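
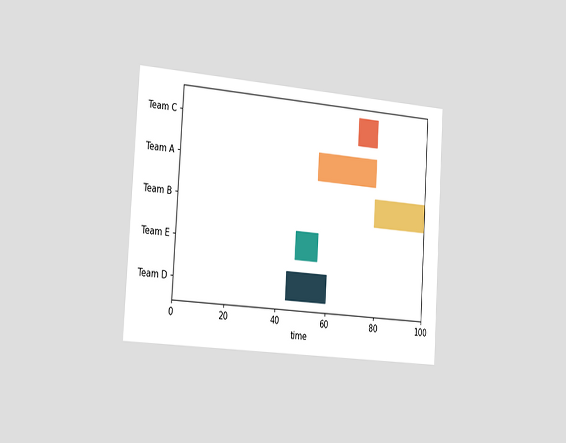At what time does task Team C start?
71

The chart is tilted about 4° clockwise and viewed slightly from the left. The Team C bar begins at t=71.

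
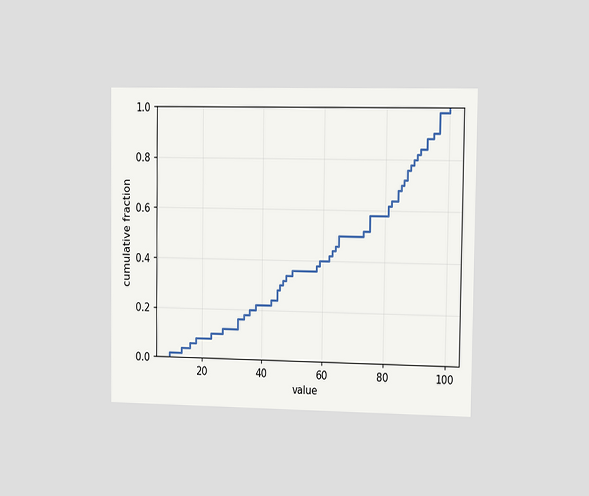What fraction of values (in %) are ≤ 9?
The chart is viewed slightly from the right. At x=9 the ECDF step is at 2%.

2%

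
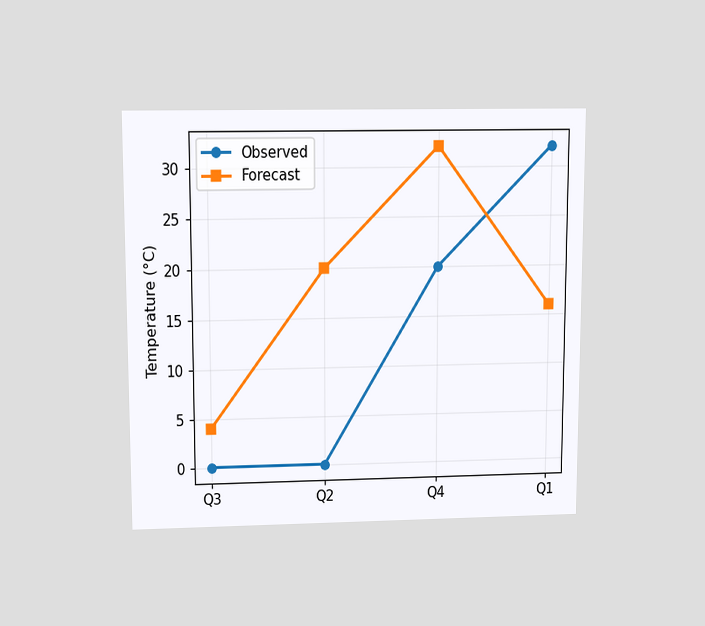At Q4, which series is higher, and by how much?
Forecast, by 12°C

The chart is viewed slightly from above. At Q4, Forecast sits above the other line by 12°C.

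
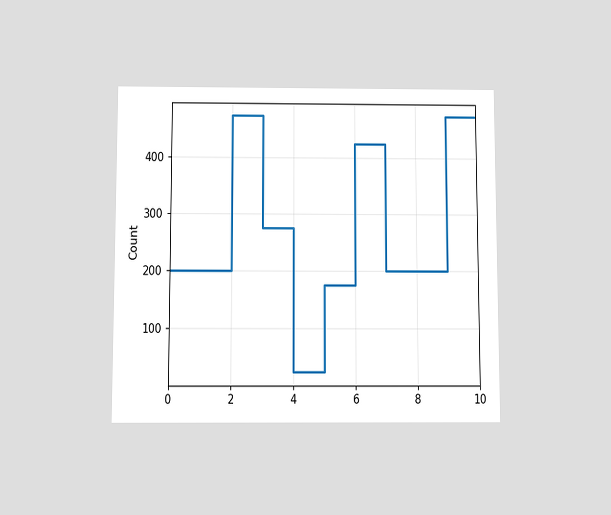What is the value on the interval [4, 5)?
25

The chart is viewed slightly from below. On [4, 5) the step sits at 25.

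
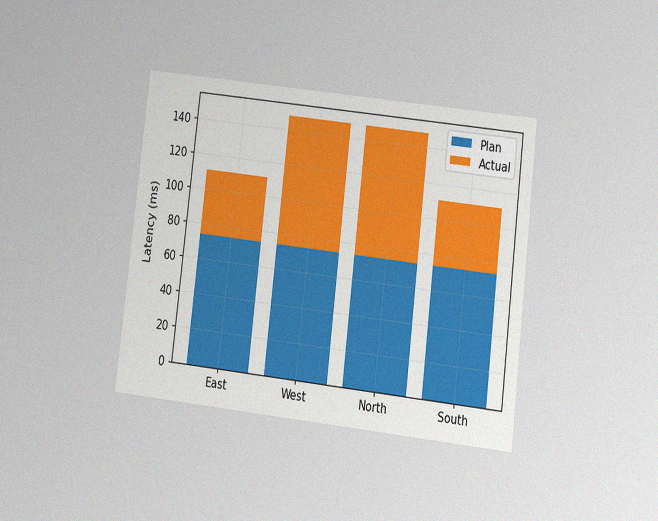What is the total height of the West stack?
The chart is tilted about 7° clockwise and viewed at a slight angle, with some photo noise. The West stack's top reaches 148ms on the y-axis.

148ms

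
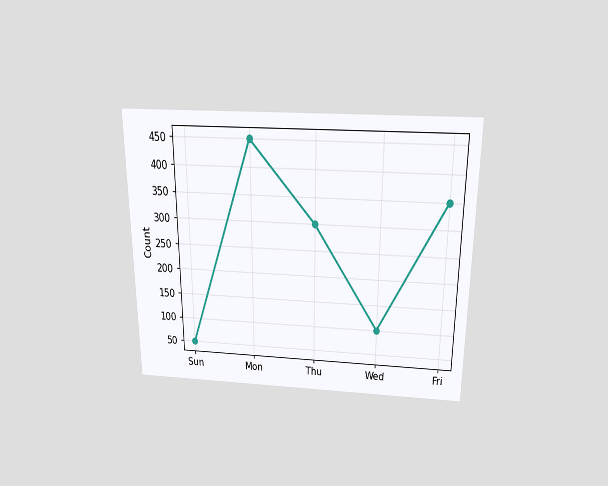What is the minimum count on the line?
50

The chart is viewed slightly from above. The lowest point is at Sun, and reading across to the y-axis gives 50.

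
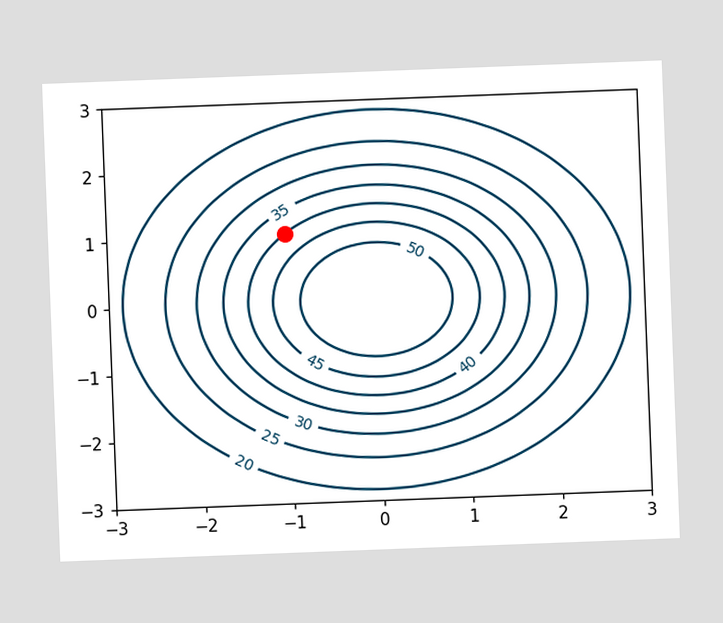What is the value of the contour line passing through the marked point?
40

The chart is tilted about 2° counter-clockwise. The marked point sits on the contour labelled 40.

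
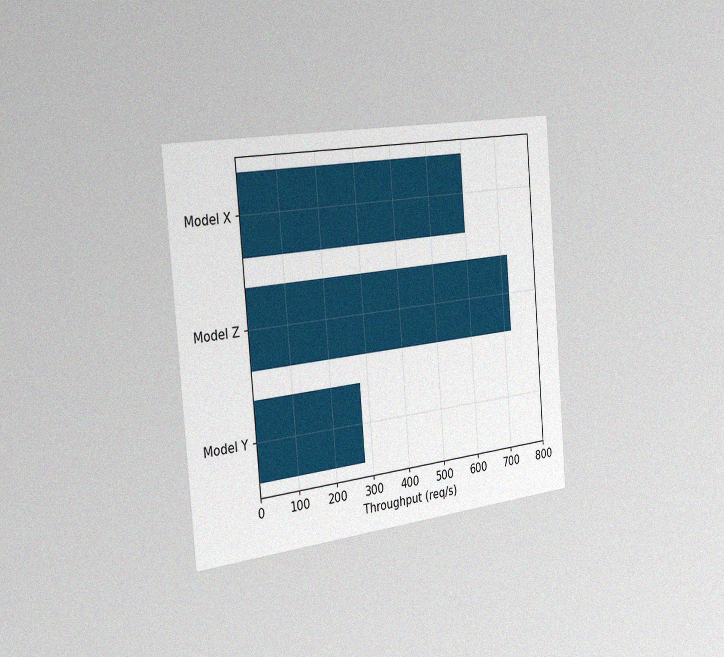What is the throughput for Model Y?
The chart is tilted about 5° counter-clockwise and viewed slightly from the left, with some photo noise. Reading along the chart's x-axis, the Model Y bar reaches 280req/s.

280req/s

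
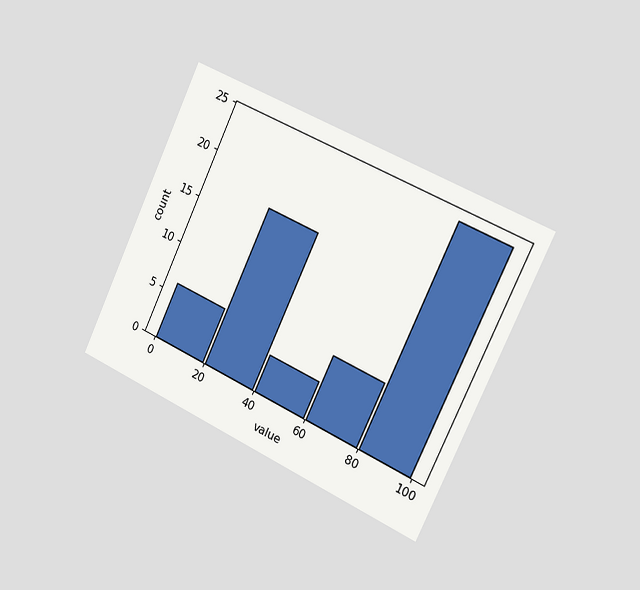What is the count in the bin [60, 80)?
7

The chart is tilted about 25° clockwise and viewed slightly from the right. The [60, 80) bin has height 7.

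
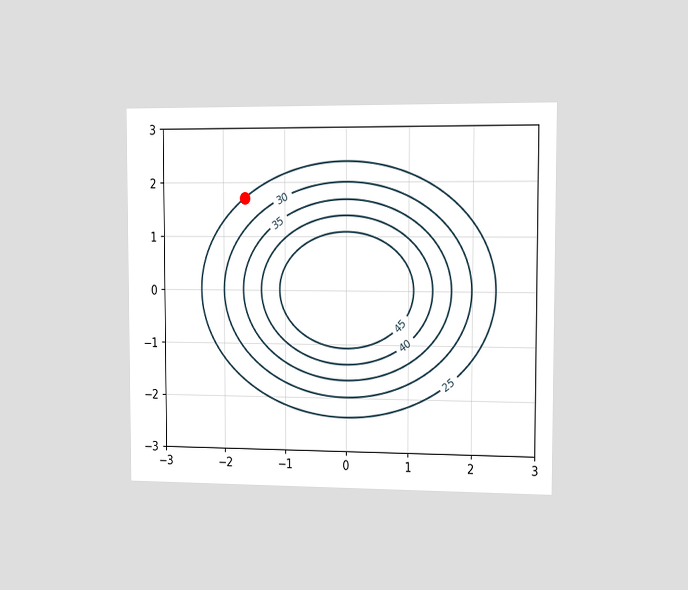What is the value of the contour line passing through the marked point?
The chart is viewed slightly from the right. The marked point sits on the contour labelled 25.

25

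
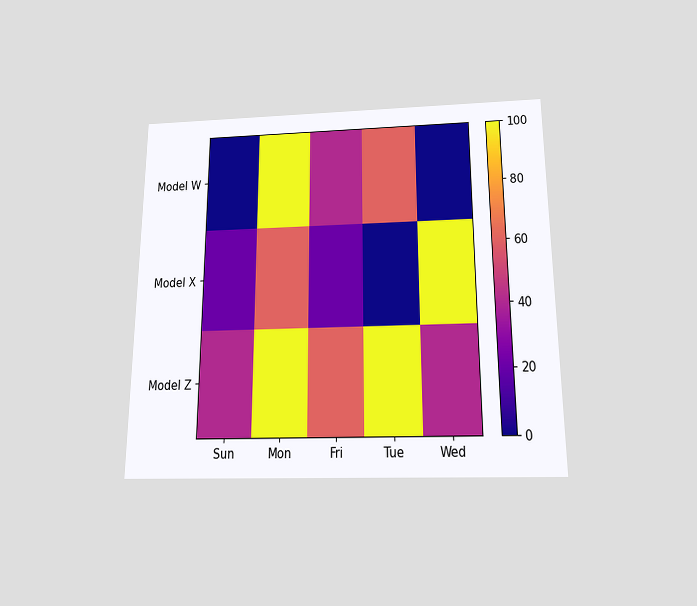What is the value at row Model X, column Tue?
0

The chart is viewed slightly from below. Matching cell (Model X, Tue) against the colorbar gives 0.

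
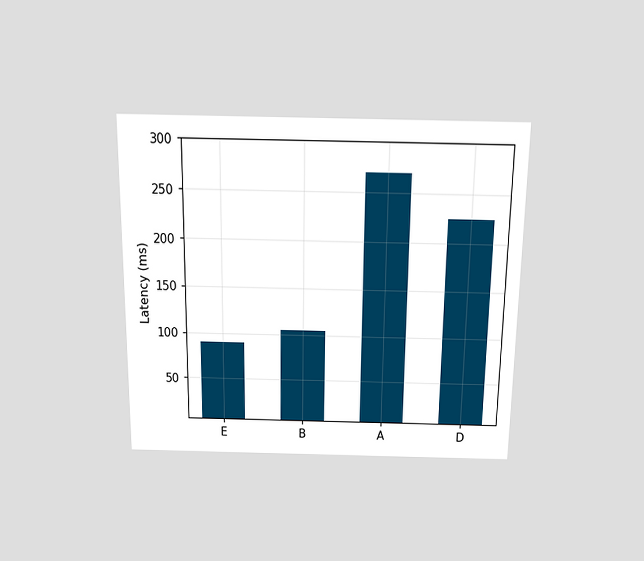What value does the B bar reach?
105ms

The chart is viewed slightly from above. Reading along the chart's y-axis, the B bar reaches 105ms.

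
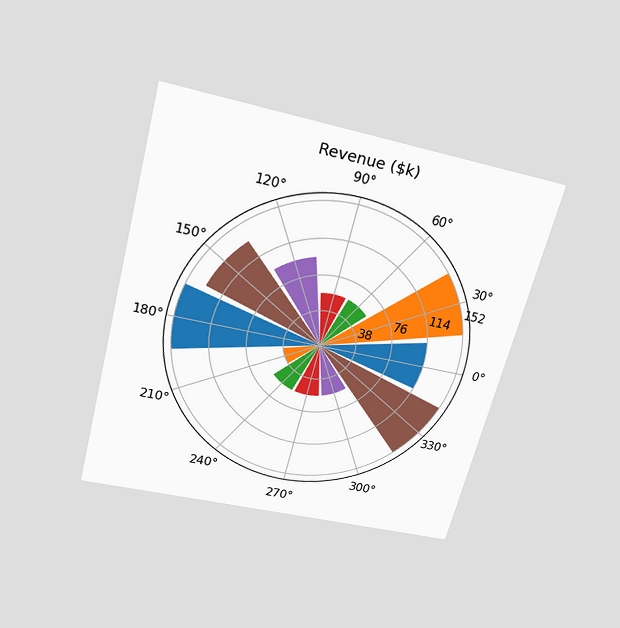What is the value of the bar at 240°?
The chart is tilted about 14° clockwise and viewed slightly from above. The bar at 240° reaches $57k on the radial axis.

$57k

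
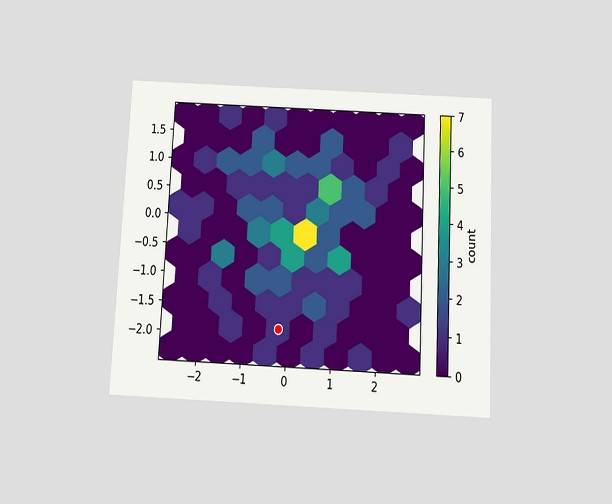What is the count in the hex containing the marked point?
1

The chart is tilted about 3° clockwise and viewed slightly from below. The marked hex reads 1 on the colorbar.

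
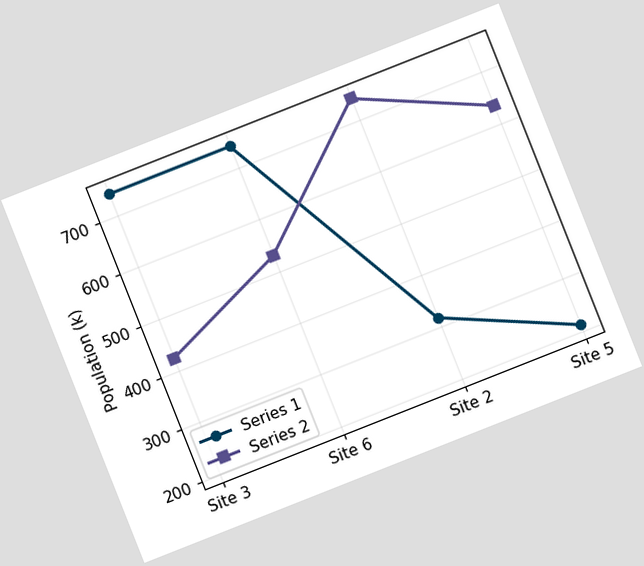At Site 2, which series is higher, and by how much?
Series 2, by 424k

The chart is tilted about 22° counter-clockwise. At Site 2, Series 2 sits above the other line by 424k.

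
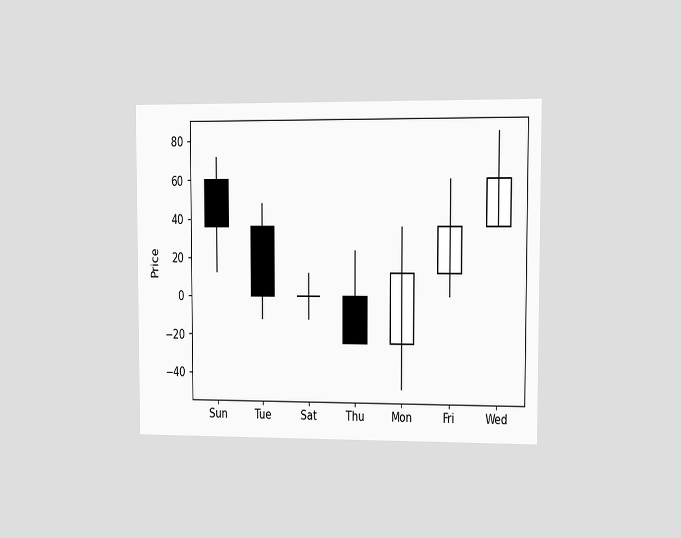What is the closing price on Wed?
60

The chart is viewed at a slight angle. The Wed candle closes at 60.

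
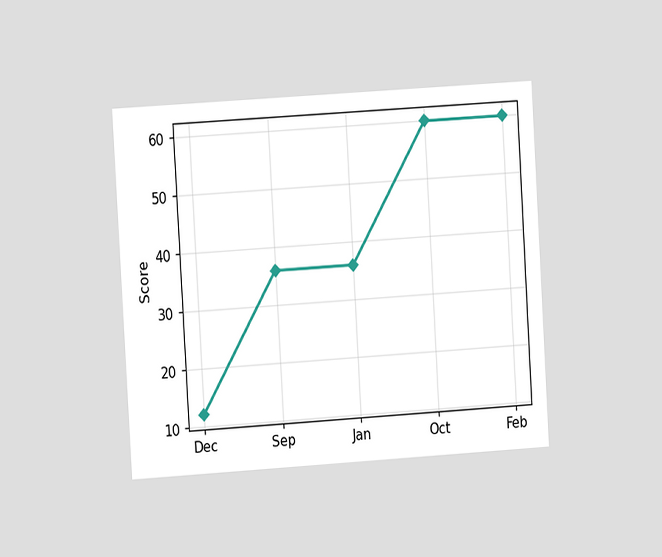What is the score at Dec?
12

The chart is tilted about 3° counter-clockwise and viewed at a slight angle. At Dec, the line is at 12.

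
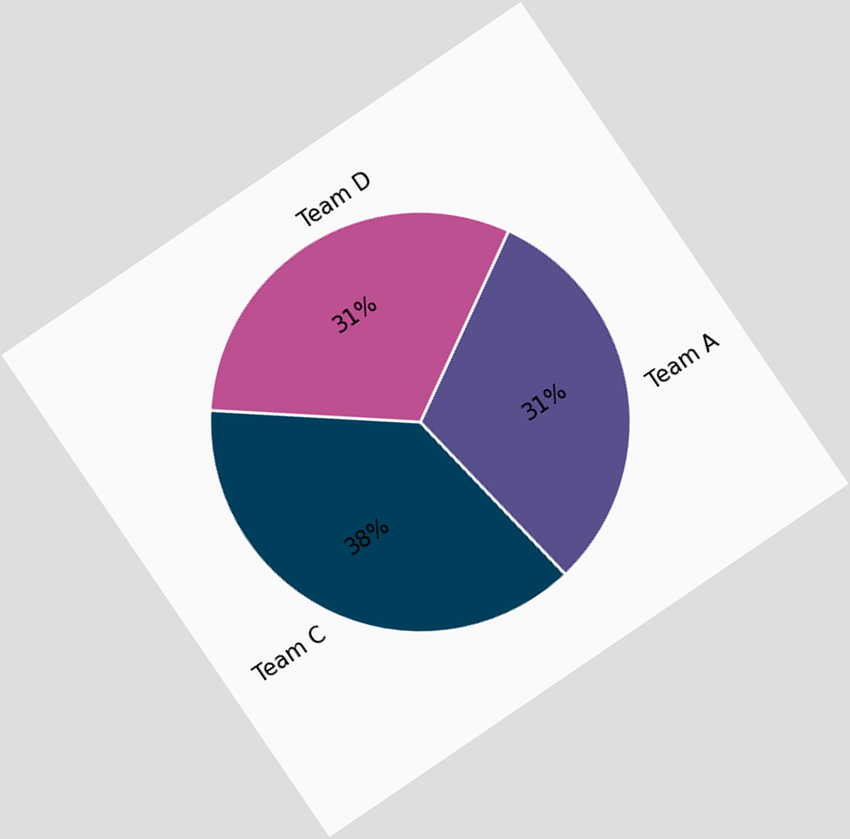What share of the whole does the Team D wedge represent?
The chart is tilted about 34° counter-clockwise. The Team D slice takes up 31% of the pie.

31%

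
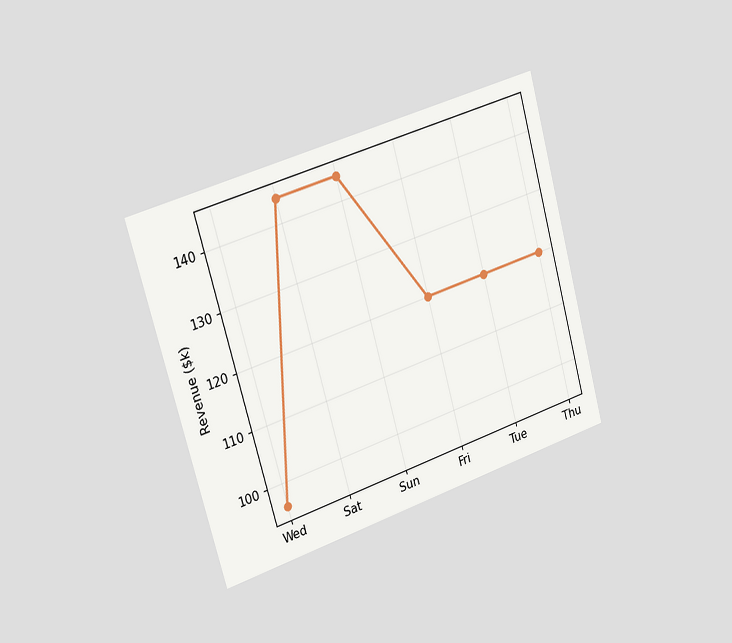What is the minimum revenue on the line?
The chart is tilted about 16° counter-clockwise and viewed slightly from the left. The lowest point is at Wed, and reading across to the y-axis gives $96k.

$96k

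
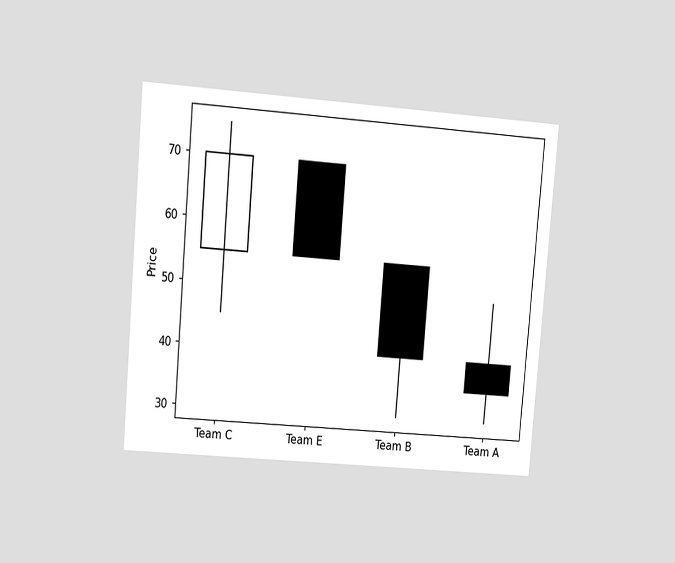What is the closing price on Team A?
The chart is tilted about 5° clockwise and viewed at a slight angle. The Team A candle closes at 35.

35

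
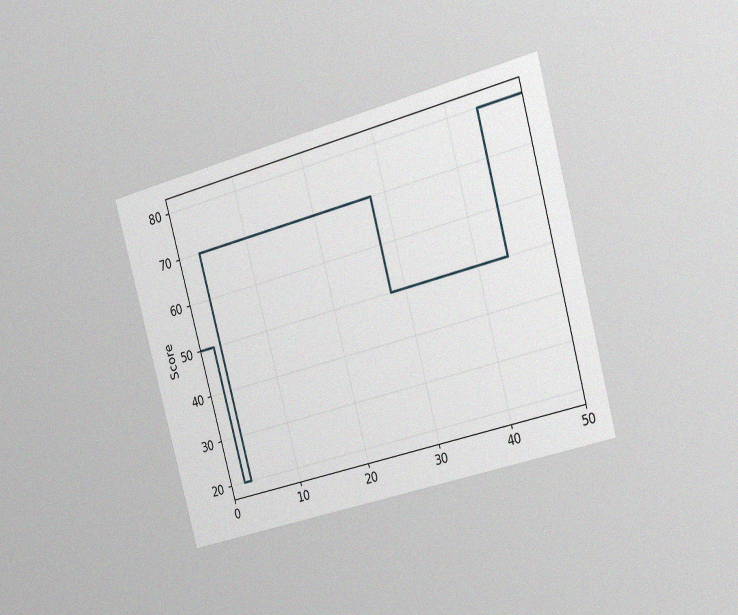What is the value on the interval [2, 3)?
The chart is tilted about 15° counter-clockwise and viewed slightly from the right, with some photo noise. On [2, 3) the step sits at 20.

20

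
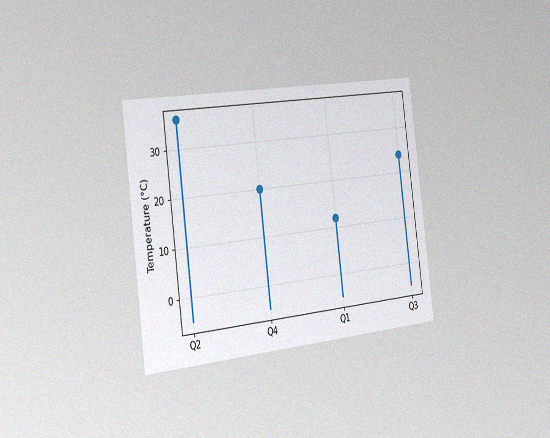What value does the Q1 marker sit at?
The chart is tilted about 7° counter-clockwise and viewed slightly from the left, with some photo noise. The Q1 marker sits at 12°C.

12°C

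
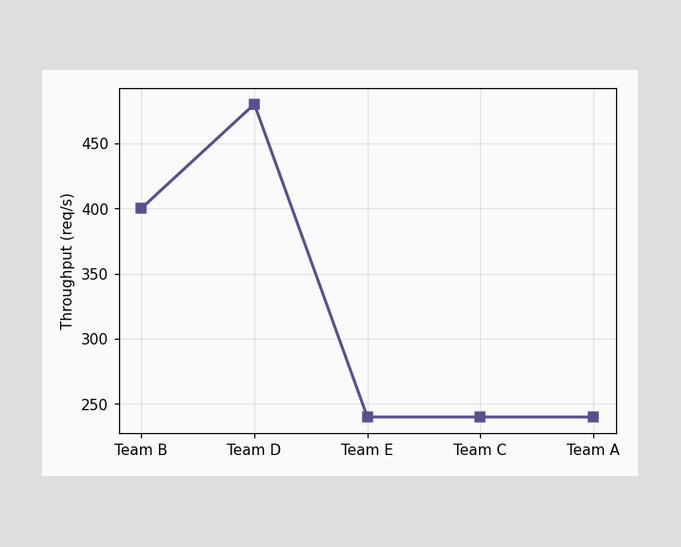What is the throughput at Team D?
At Team D, the line is at 480req/s.

480req/s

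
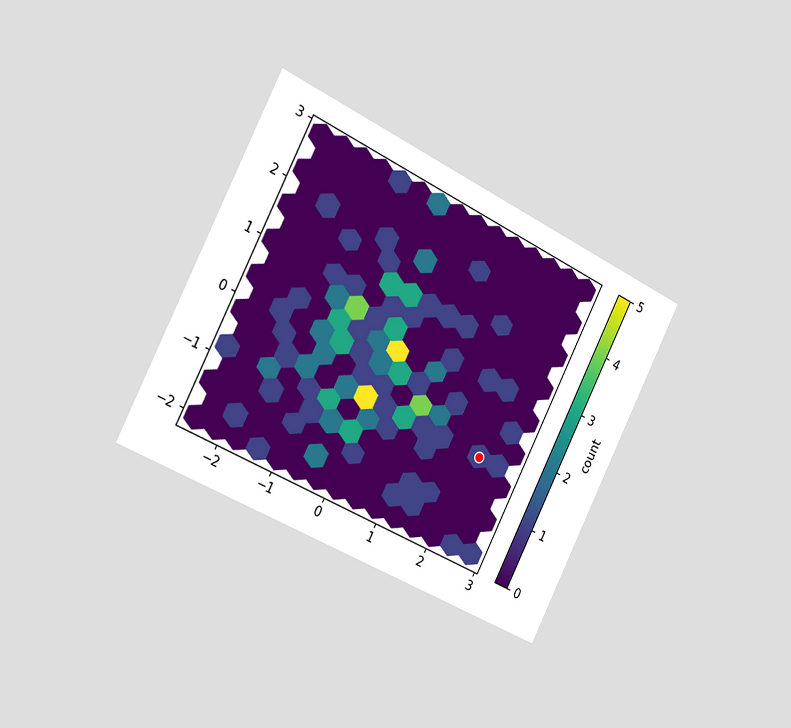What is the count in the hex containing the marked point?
The chart is tilted about 27° clockwise and viewed slightly from the left. The marked hex reads 1 on the colorbar.

1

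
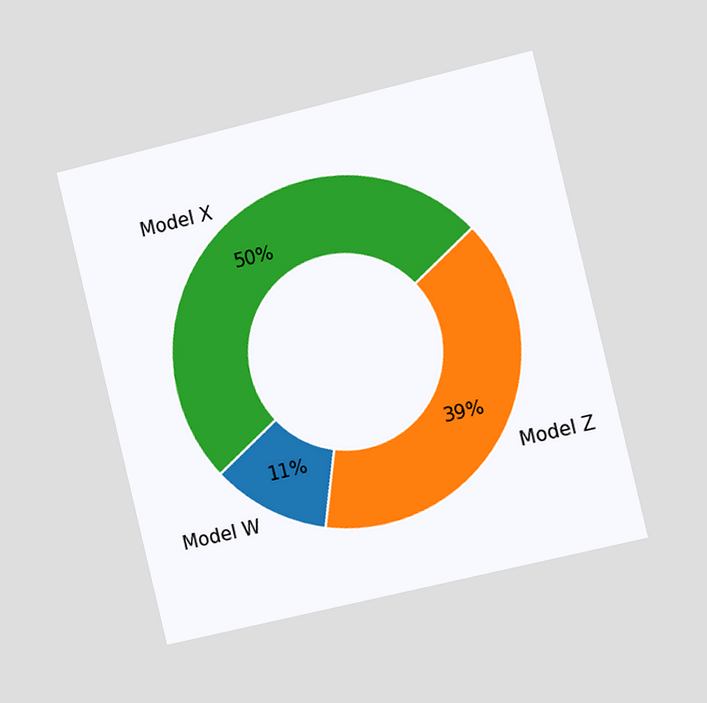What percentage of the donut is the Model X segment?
50%

The chart is tilted about 13° counter-clockwise and viewed slightly from the right. The Model X segment takes up 50% of the ring.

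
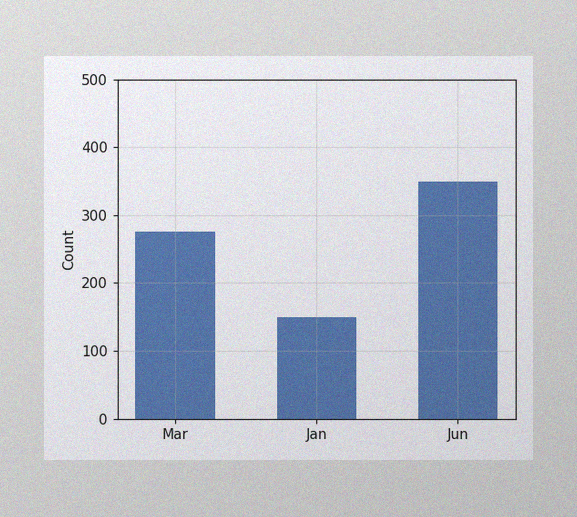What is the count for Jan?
The image has some photo noise and uneven lighting. Reading along the chart's y-axis, the Jan bar reaches 150.

150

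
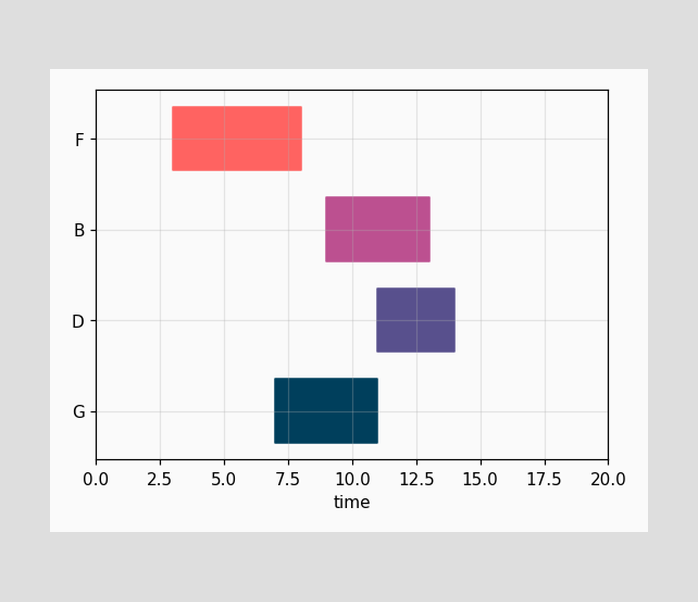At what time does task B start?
9

The B bar begins at t=9.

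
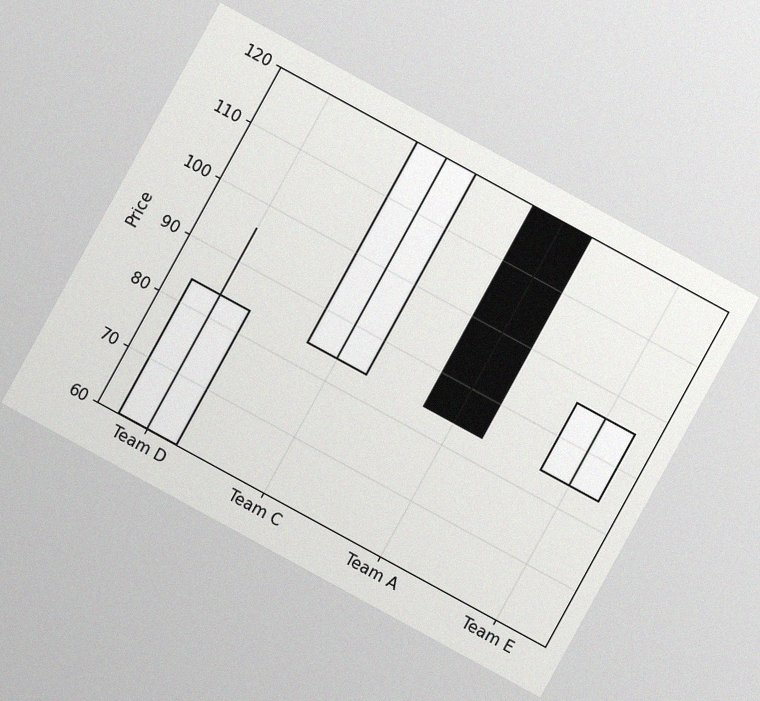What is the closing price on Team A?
84

The chart is tilted about 29° clockwise, with some photo noise. The Team A candle closes at 84.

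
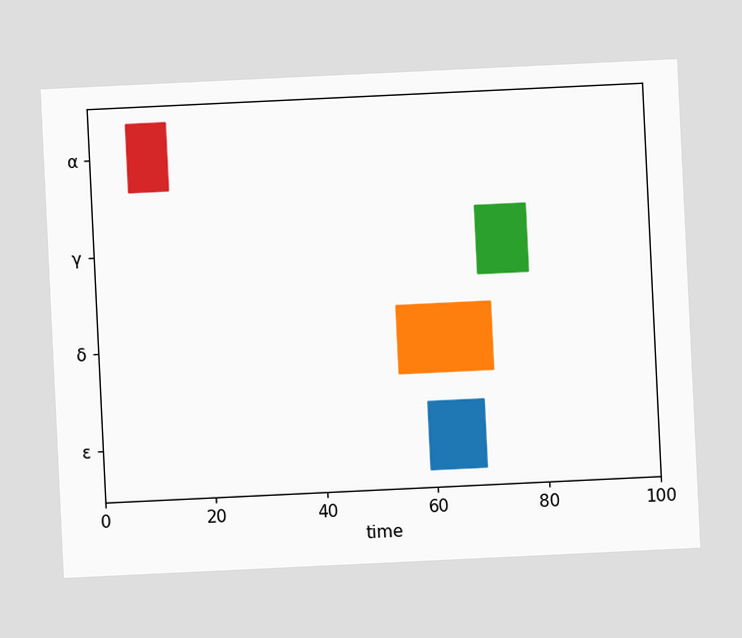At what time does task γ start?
69

The chart is tilted about 3° counter-clockwise. The γ bar begins at t=69.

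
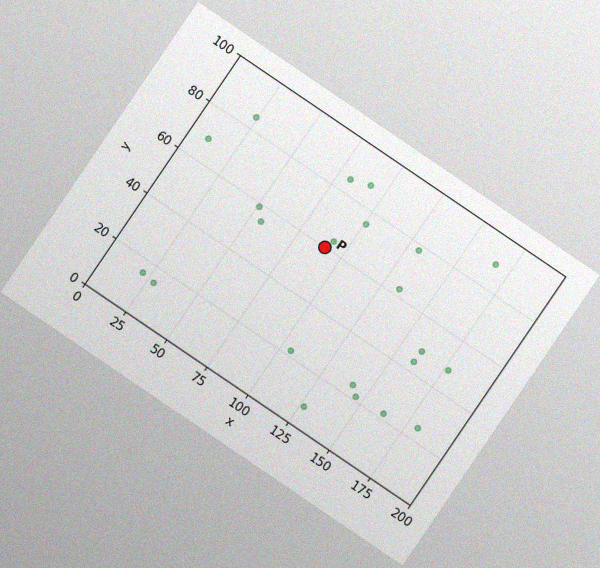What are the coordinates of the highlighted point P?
(90, 60)

The chart is tilted about 34° clockwise, with some photo noise. Following the gridlines from P to each axis, P sits at (90, 60).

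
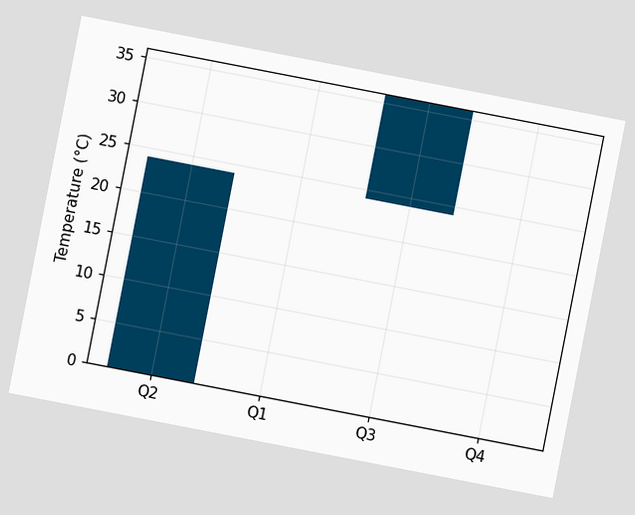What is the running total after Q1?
24°C

The chart is tilted about 11° clockwise. After Q1 the running total reaches 24°C.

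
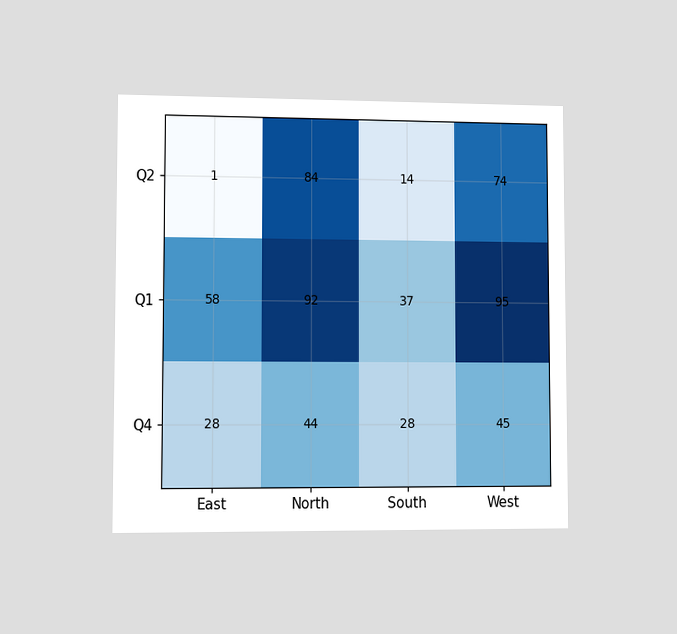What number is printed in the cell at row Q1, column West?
95

The chart is viewed at a slight angle. The (Q1, West) cell reads 95.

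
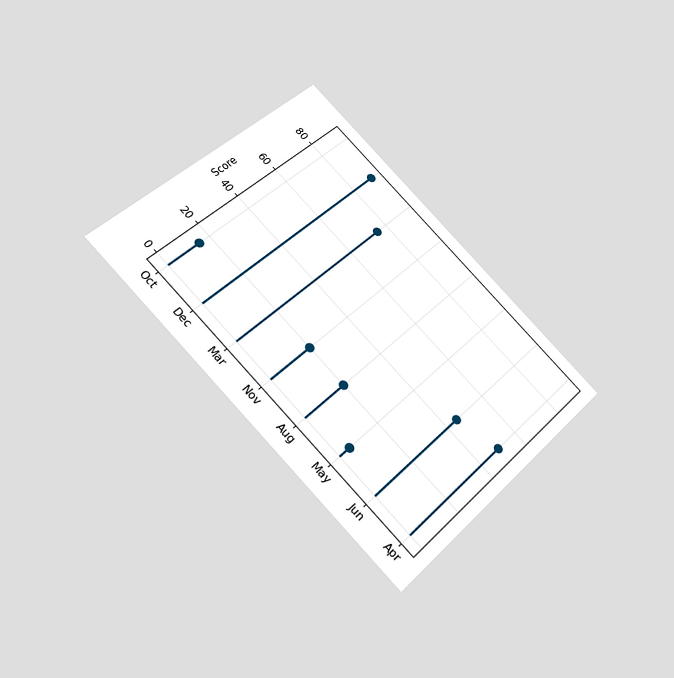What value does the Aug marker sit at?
20

The chart is tilted about 45° clockwise and viewed slightly from below. The Aug marker sits at 20.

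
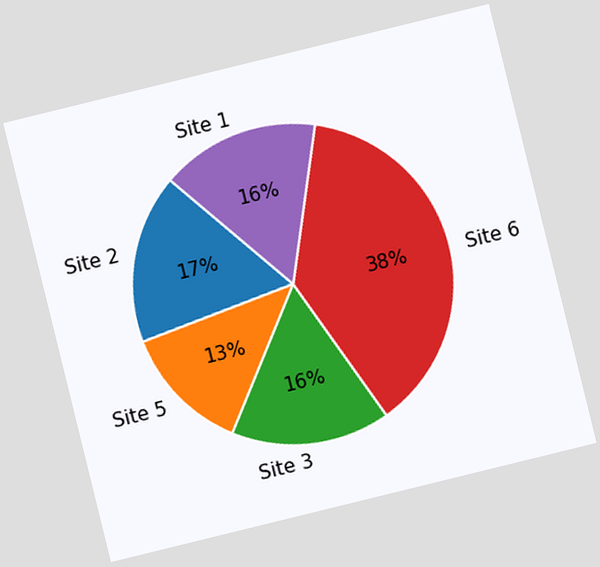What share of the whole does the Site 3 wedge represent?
16%

The chart is tilted about 14° counter-clockwise. The Site 3 slice takes up 16% of the pie.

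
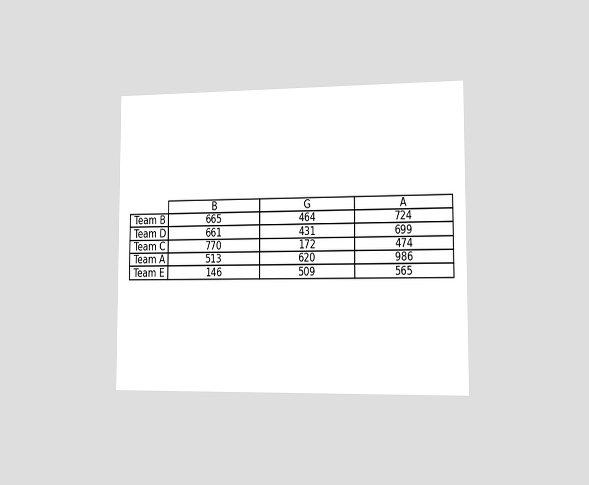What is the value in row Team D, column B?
661

The chart is viewed slightly from the right. The (Team D, B) cell reads 661.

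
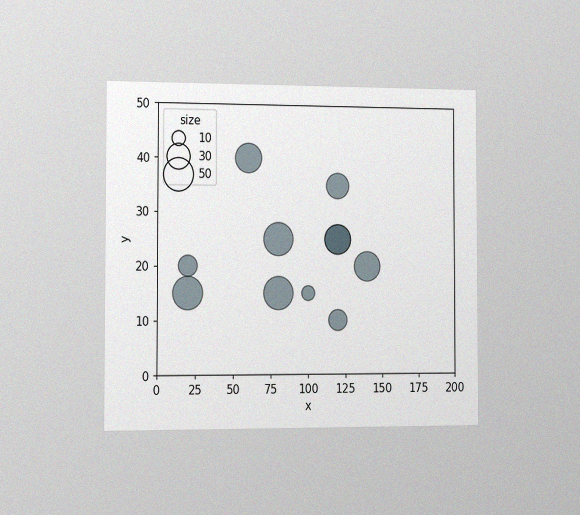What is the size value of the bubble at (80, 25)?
The chart is viewed slightly from the left, with some photo noise. Matching the bubble at (80, 25) against the size legend gives 50.

50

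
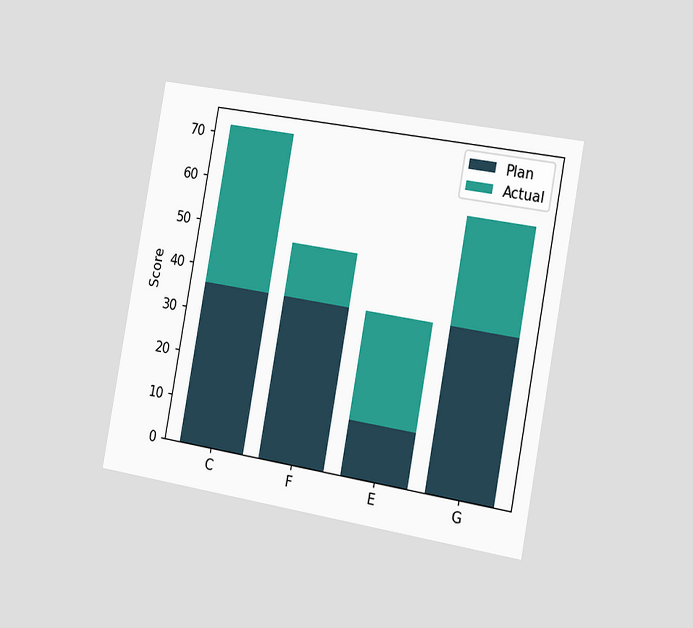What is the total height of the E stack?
The chart is tilted about 10° clockwise and viewed slightly from the right. The E stack's top reaches 36 on the y-axis.

36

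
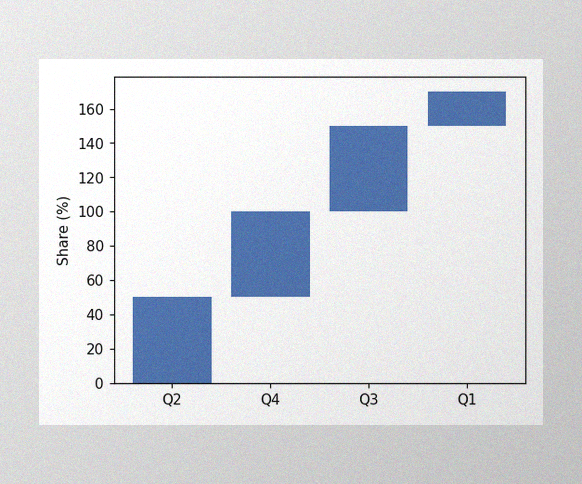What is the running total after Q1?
170%

The image has some photo noise and uneven lighting. After Q1 the running total reaches 170%.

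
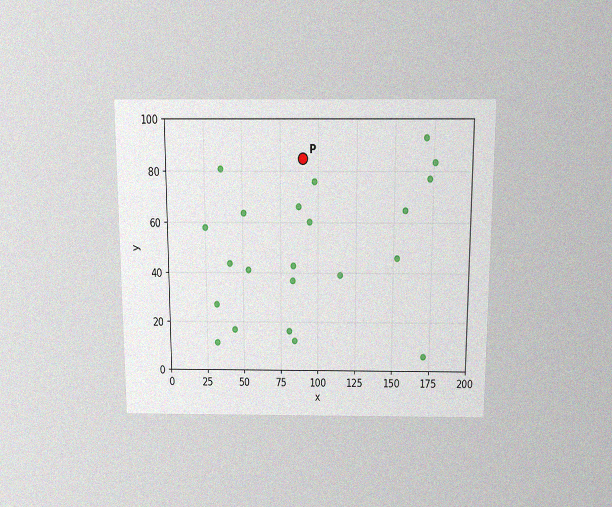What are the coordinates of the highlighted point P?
The chart is viewed slightly from above, with some photo noise. Following the gridlines from P to each axis, P sits at (90, 85).

(90, 85)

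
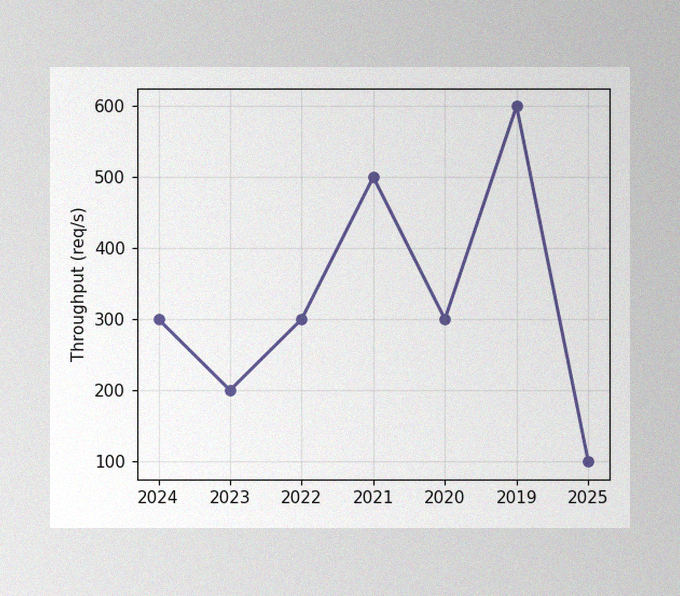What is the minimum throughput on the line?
The image has some photo noise and uneven lighting. The lowest point is at 2025, and reading across to the y-axis gives 100req/s.

100req/s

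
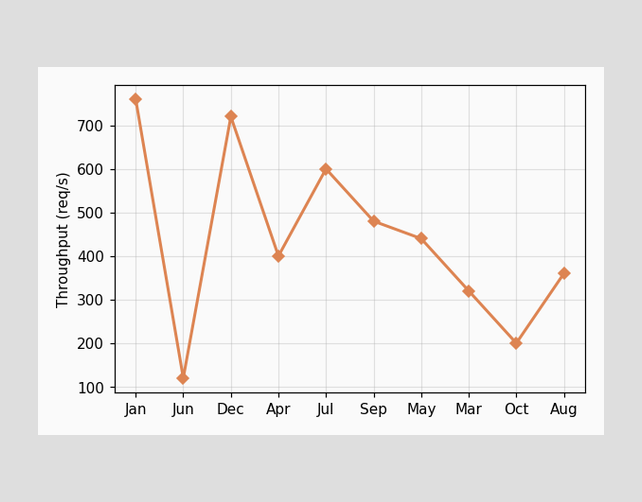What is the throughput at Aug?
360req/s

At Aug, the line is at 360req/s.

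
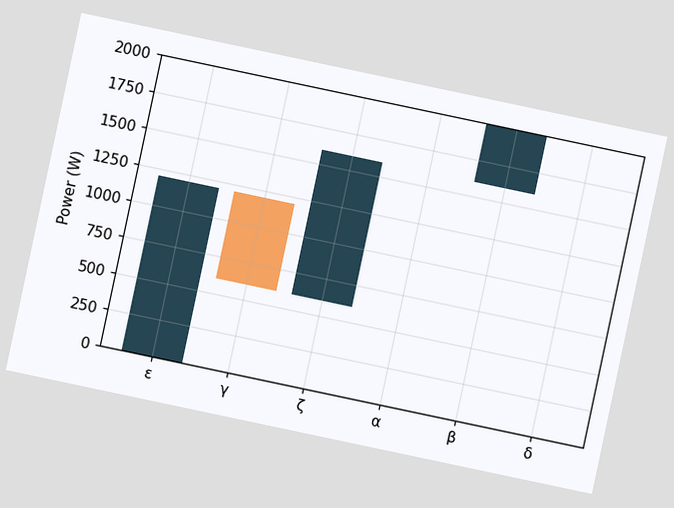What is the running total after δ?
The chart is tilted about 12° clockwise. After δ the running total reaches 2000W.

2000W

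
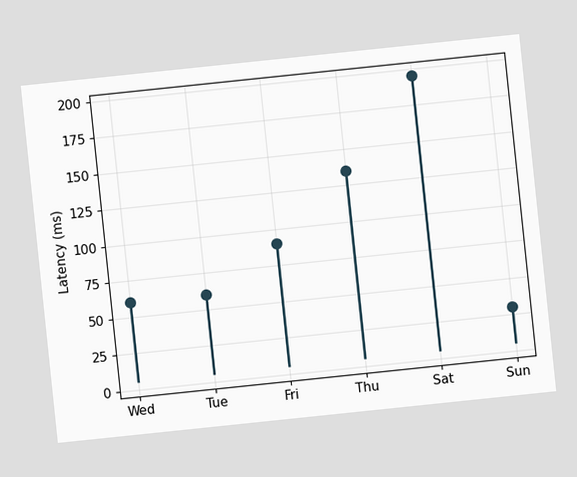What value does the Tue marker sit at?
The chart is tilted about 6° counter-clockwise. The Tue marker sits at 60ms.

60ms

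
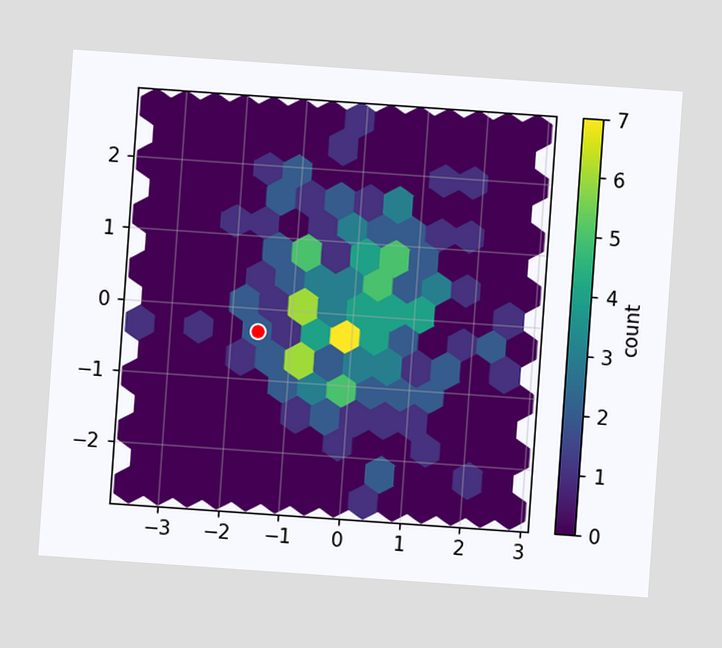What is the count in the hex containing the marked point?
The chart is tilted about 4° clockwise. The marked hex reads 2 on the colorbar.

2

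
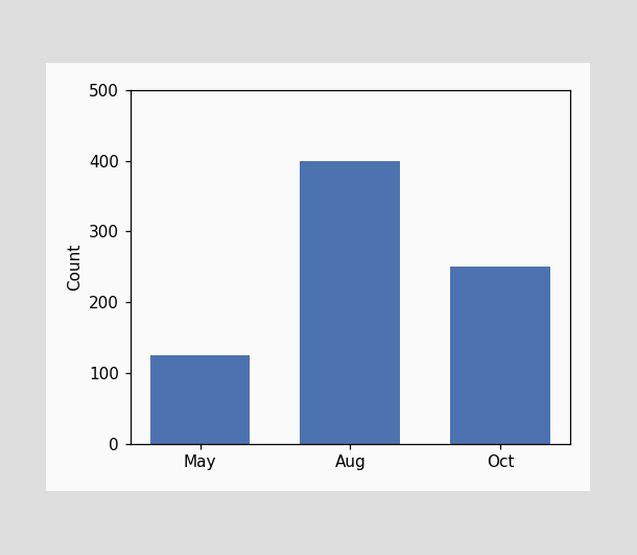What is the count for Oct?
250

Reading along the chart's y-axis, the Oct bar reaches 250.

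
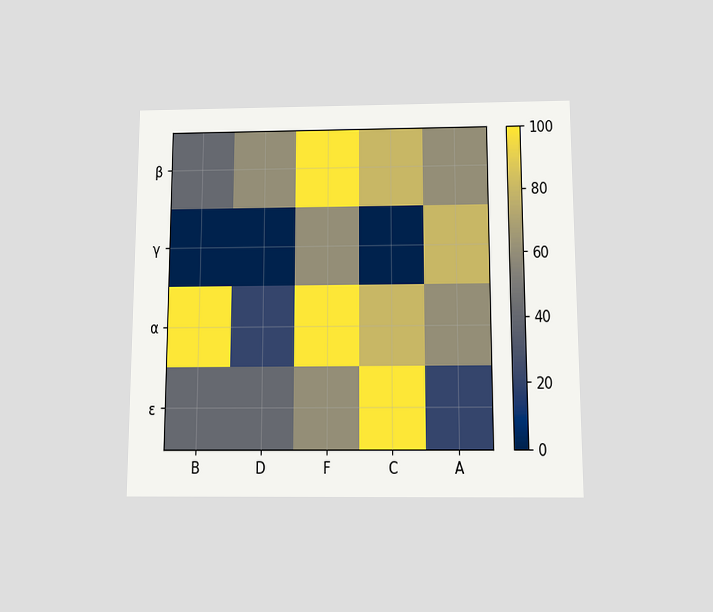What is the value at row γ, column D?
0

The chart is viewed slightly from below. Matching cell (γ, D) against the colorbar gives 0.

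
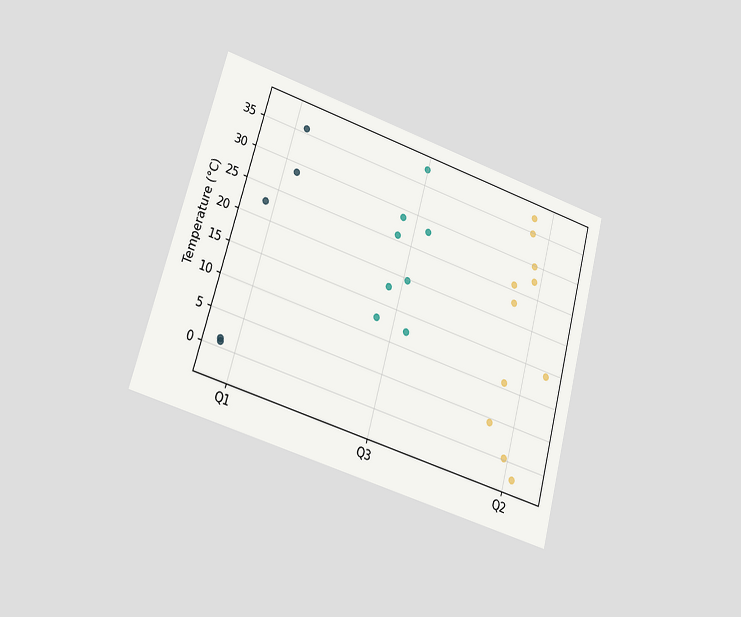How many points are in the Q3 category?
The chart is tilted about 15° clockwise and viewed at a slight angle. Counting the markers in the Q3 column gives 8.

8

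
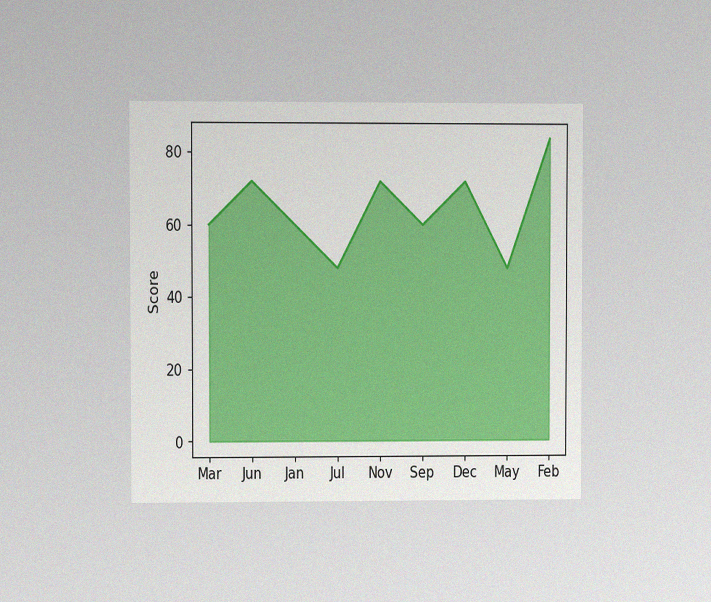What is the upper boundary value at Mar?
60

The chart is viewed at a slight angle, with some photo noise. At Mar the upper boundary is at 60.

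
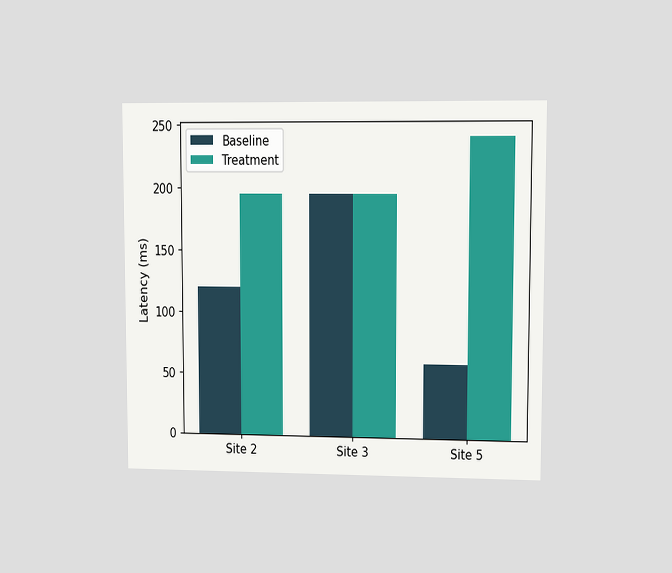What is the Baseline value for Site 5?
60ms

The chart is viewed at a slight angle. The Baseline bar at Site 5 reaches 60ms on the y-axis.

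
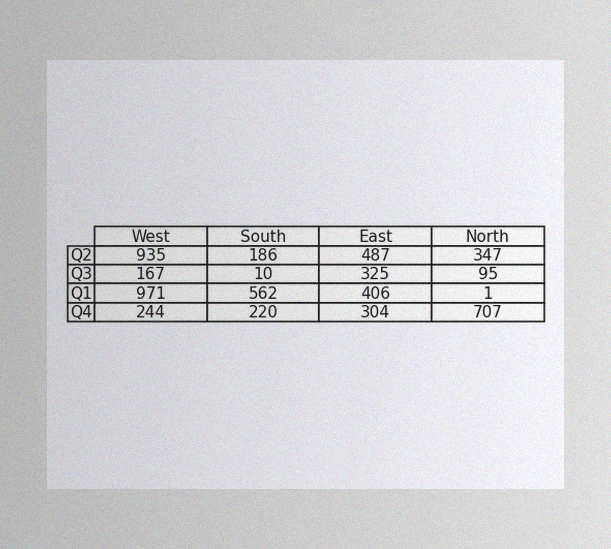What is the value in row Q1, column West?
971

The image has some photo noise and uneven lighting. The (Q1, West) cell reads 971.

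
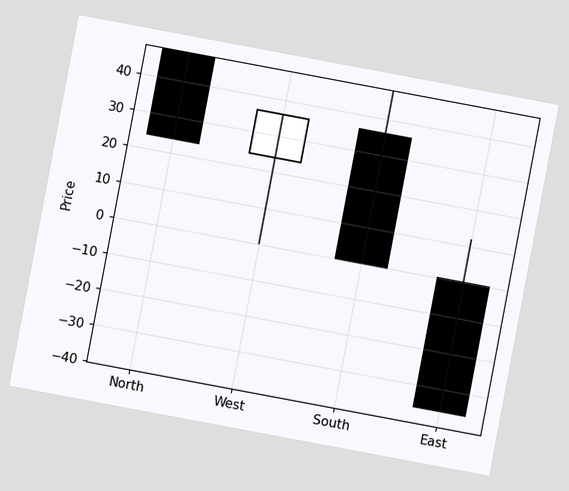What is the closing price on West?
The chart is tilted about 11° clockwise. The West candle closes at 36.

36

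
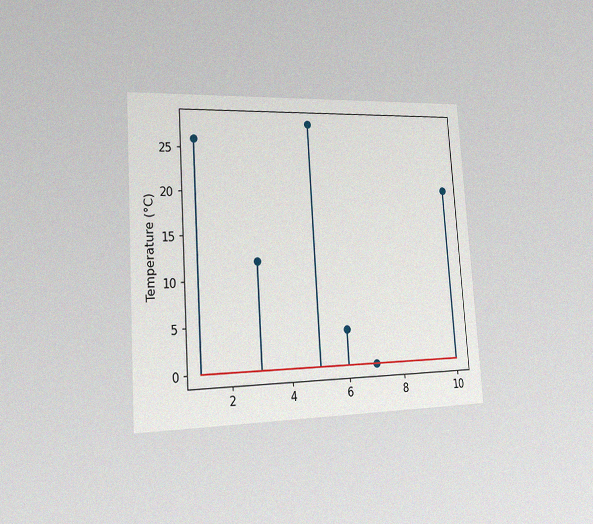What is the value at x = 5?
28°C

The chart is tilted about 4° counter-clockwise and viewed slightly from the left, with some photo noise. The stem at x=5 reaches 28°C.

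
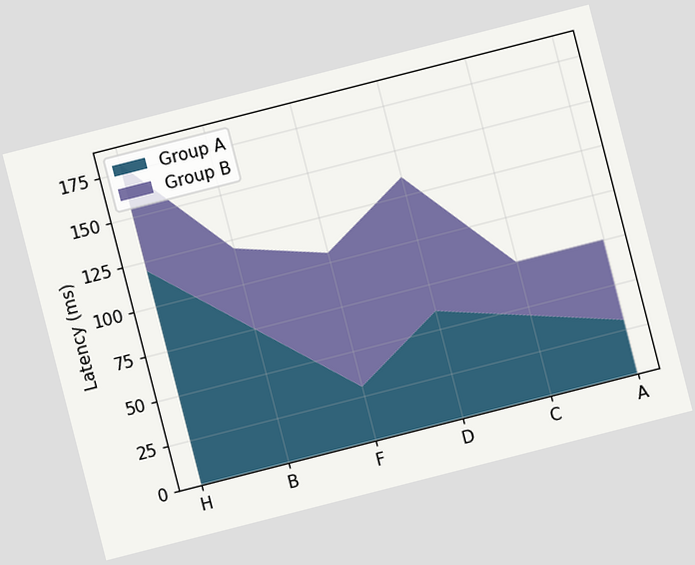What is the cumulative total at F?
105ms

The chart is tilted about 14° counter-clockwise. The stacked total at F reaches 105ms.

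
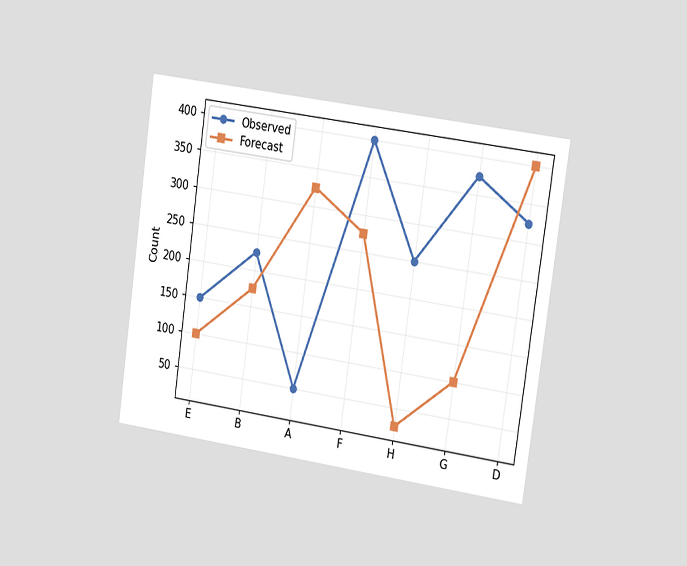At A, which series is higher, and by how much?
The chart is tilted about 8° clockwise and viewed slightly from the right. At A, Forecast sits above the other line by 275.

Forecast, by 275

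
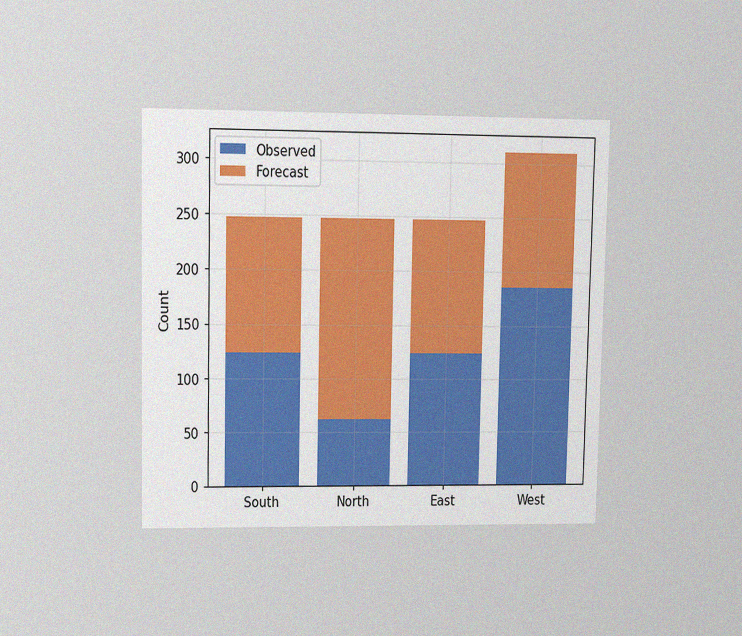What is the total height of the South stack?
The chart is viewed at a slight angle, with some photo noise. The South stack's top reaches 248 on the y-axis.

248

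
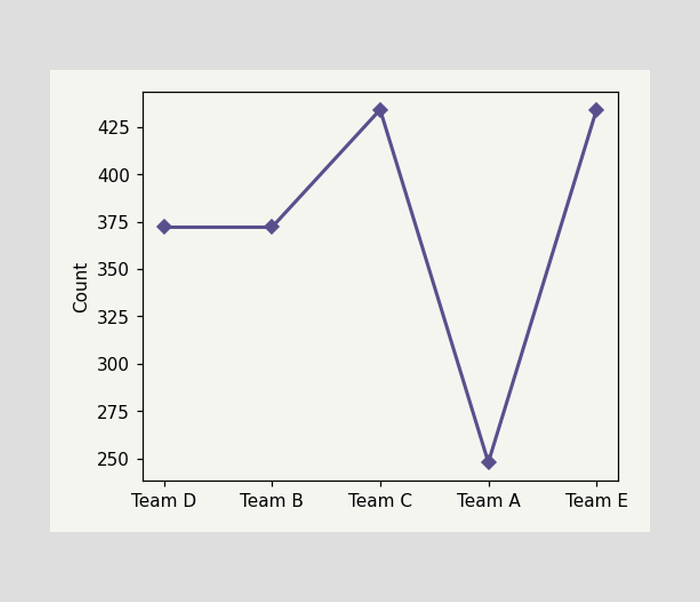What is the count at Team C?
At Team C, the line is at 434.

434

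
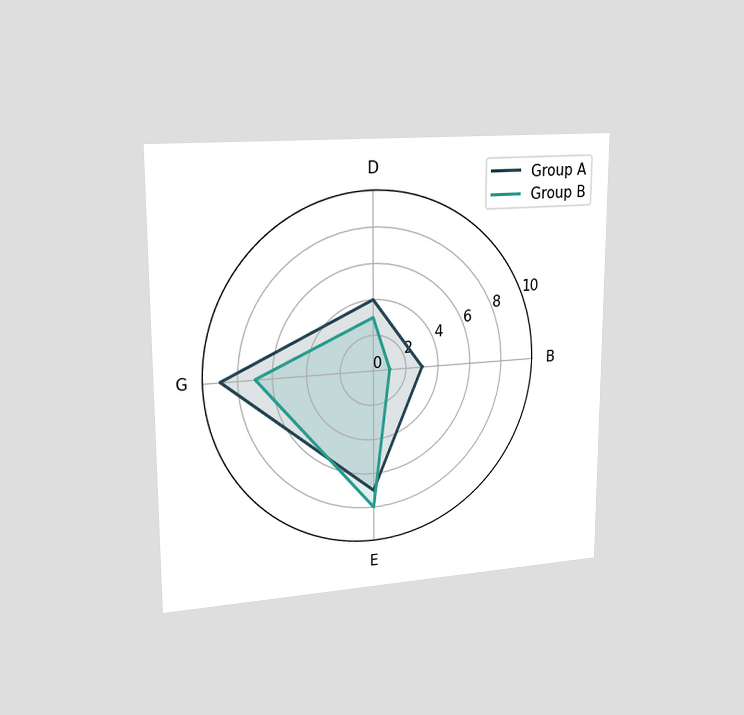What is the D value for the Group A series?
4

The chart is viewed slightly from the left. On the D axis, Group A reaches 4.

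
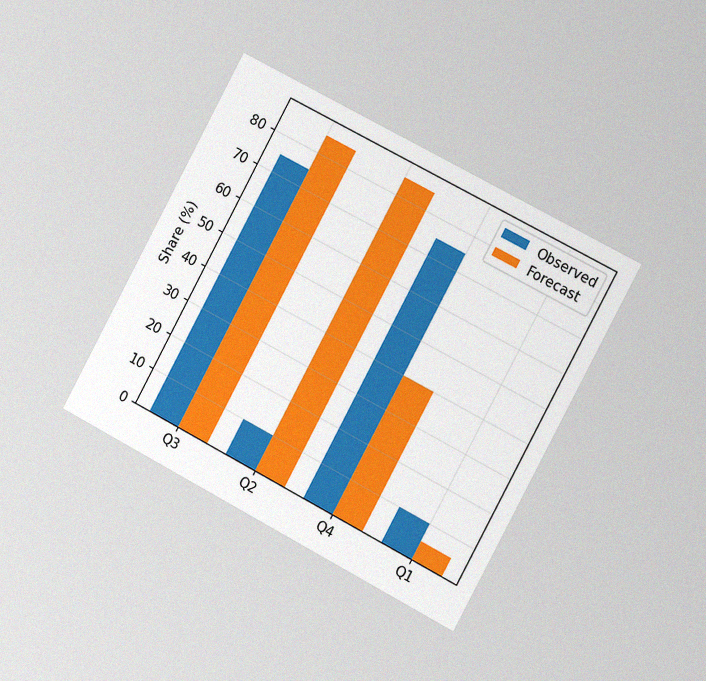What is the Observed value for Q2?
The chart is tilted about 28° clockwise and viewed slightly from the right, with some photo noise. The Observed bar at Q2 reaches 10% on the y-axis.

10%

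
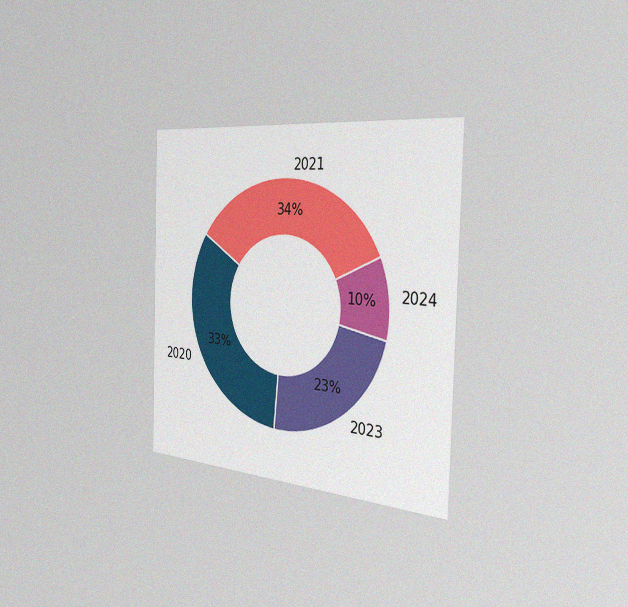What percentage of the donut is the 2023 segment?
23%

The chart is viewed slightly from the right, with some photo noise. The 2023 segment takes up 23% of the ring.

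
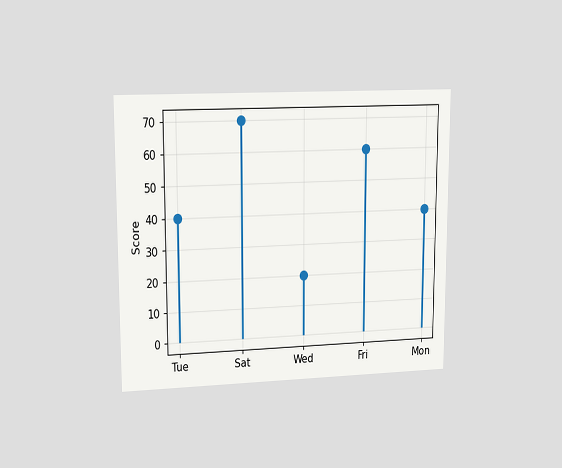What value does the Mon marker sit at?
The chart is viewed at a slight angle. The Mon marker sits at 40.

40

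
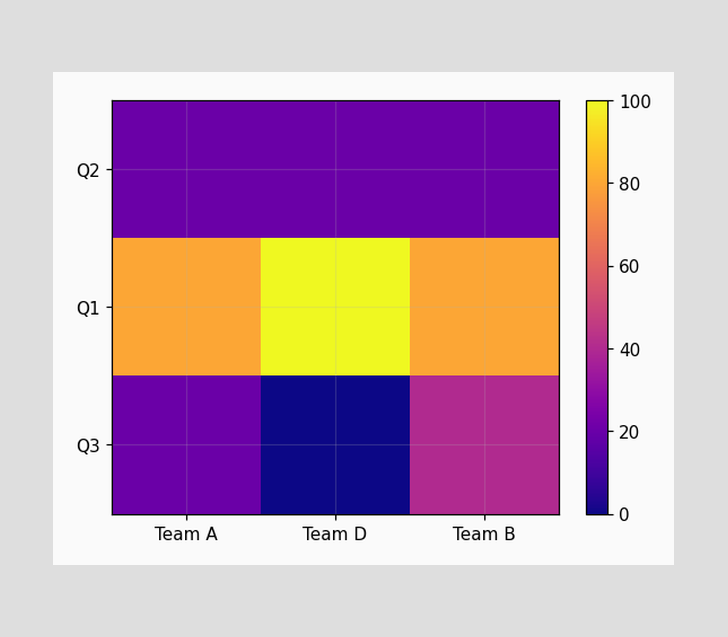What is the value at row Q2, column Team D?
20

Matching cell (Q2, Team D) against the colorbar gives 20.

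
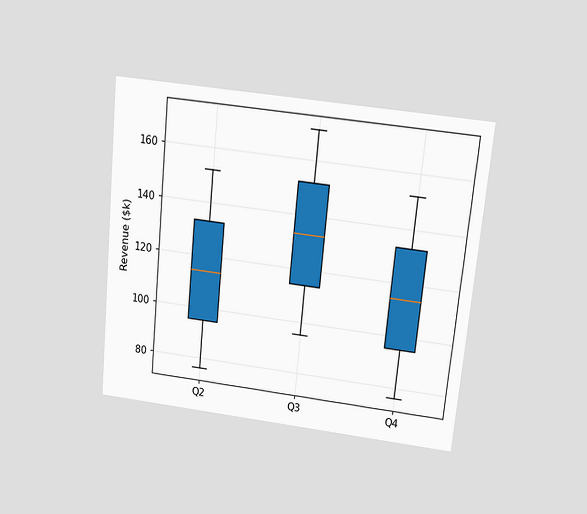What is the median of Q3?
$133k

The chart is tilted about 6° clockwise and viewed slightly from above. The median line in the Q3 box sits at $133k.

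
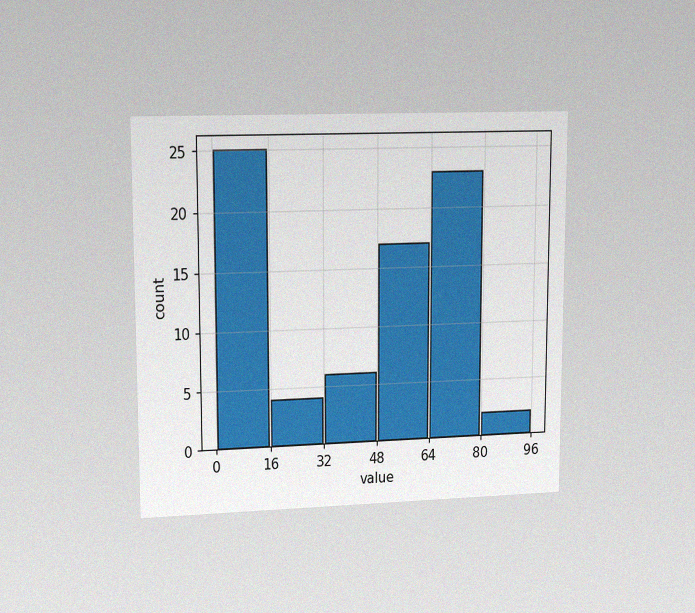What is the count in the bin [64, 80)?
The chart is viewed at a slight angle, with some photo noise. The [64, 80) bin has height 23.

23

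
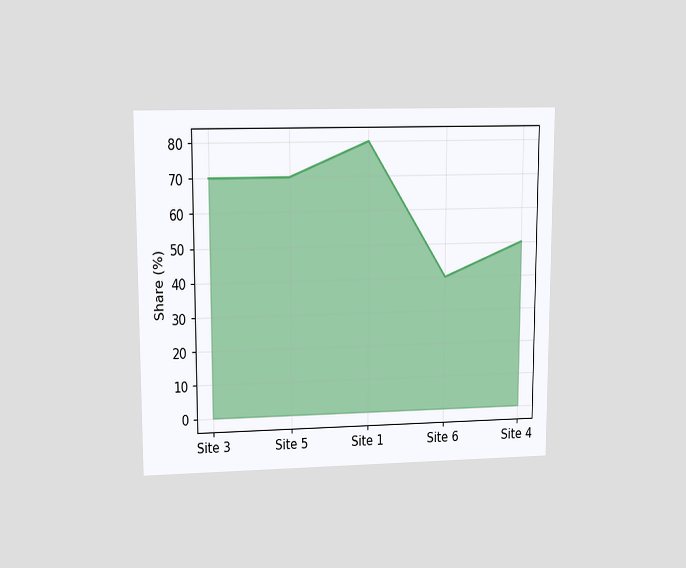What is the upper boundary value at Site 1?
The chart is viewed at a slight angle. At Site 1 the upper boundary is at 80%.

80%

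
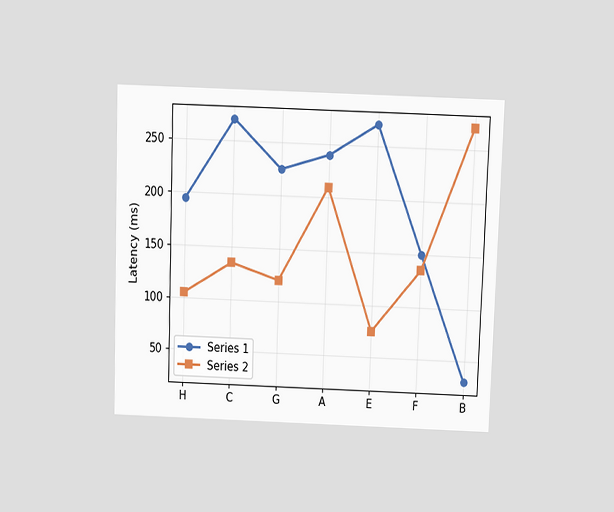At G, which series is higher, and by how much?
Series 1, by 105ms

The chart is tilted about 2° clockwise and viewed slightly from above. At G, Series 1 sits above the other line by 105ms.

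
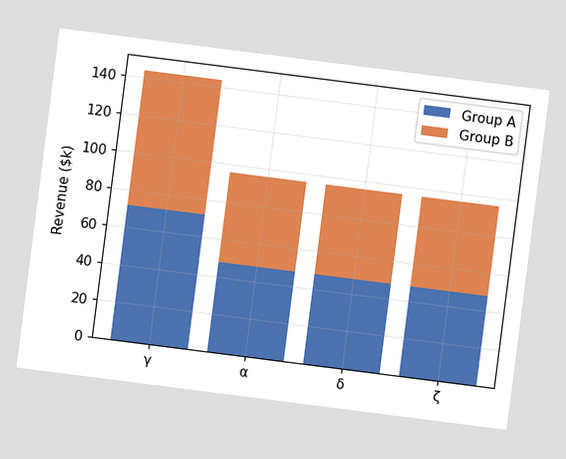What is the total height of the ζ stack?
The chart is tilted about 7° clockwise. The ζ stack's top reaches $96k on the y-axis.

$96k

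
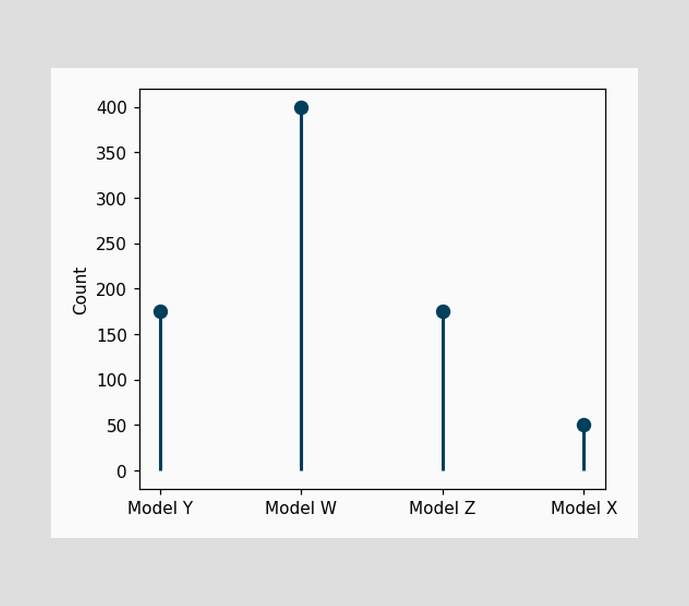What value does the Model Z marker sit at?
The Model Z marker sits at 175.

175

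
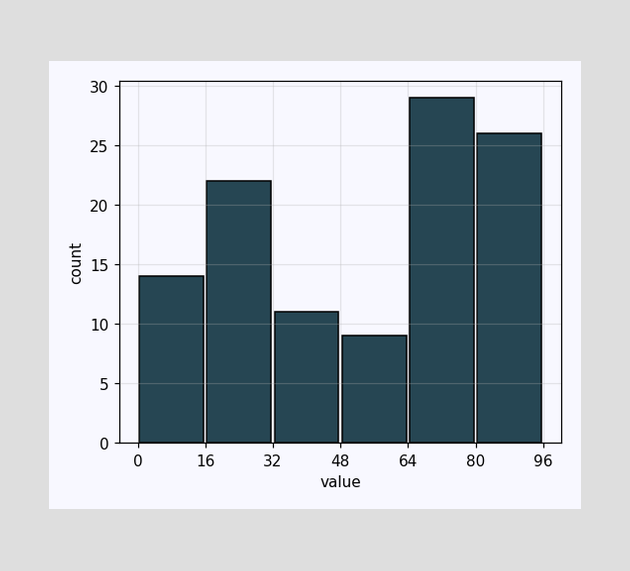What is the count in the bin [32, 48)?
The [32, 48) bin has height 11.

11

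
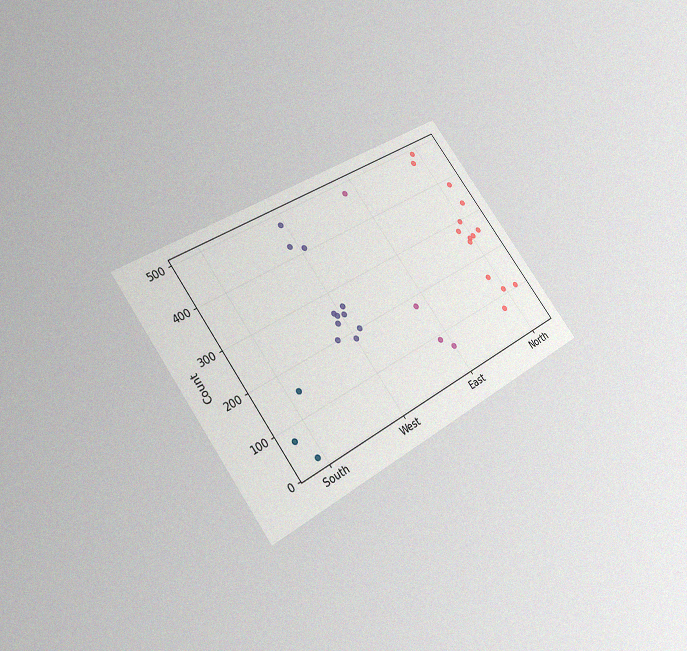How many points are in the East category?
The chart is tilted about 36° counter-clockwise and viewed slightly from below, with some photo noise. Counting the markers in the East column gives 4.

4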